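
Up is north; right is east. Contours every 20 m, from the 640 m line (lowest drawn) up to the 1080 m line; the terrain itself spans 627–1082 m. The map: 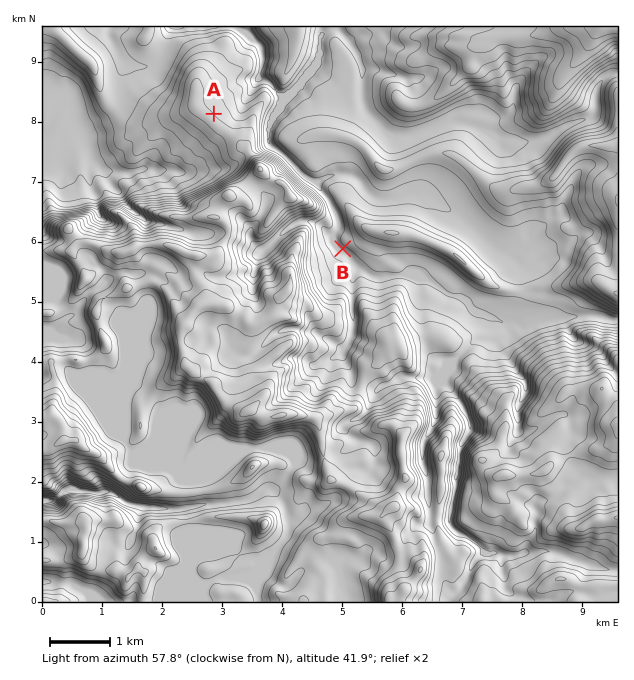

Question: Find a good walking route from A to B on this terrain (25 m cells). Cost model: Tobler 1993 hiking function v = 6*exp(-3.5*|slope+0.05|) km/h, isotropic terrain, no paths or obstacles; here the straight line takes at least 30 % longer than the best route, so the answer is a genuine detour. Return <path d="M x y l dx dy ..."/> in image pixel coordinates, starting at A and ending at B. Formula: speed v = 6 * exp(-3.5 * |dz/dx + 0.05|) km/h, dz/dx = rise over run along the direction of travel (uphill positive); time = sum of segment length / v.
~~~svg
<path d="M214 114l1 1 36 18 2 2 3 6 0 3 3 6 1 1 18 9 26 26 9 4 10 11 12 24 0 6 2 3 0 4 4 9 2 2"/>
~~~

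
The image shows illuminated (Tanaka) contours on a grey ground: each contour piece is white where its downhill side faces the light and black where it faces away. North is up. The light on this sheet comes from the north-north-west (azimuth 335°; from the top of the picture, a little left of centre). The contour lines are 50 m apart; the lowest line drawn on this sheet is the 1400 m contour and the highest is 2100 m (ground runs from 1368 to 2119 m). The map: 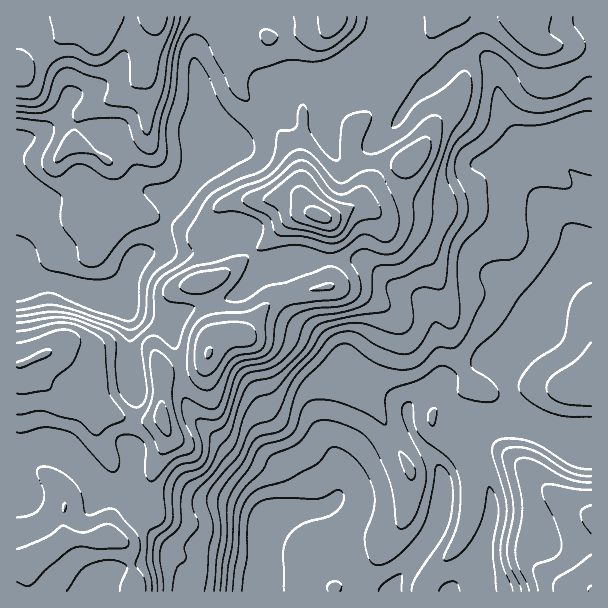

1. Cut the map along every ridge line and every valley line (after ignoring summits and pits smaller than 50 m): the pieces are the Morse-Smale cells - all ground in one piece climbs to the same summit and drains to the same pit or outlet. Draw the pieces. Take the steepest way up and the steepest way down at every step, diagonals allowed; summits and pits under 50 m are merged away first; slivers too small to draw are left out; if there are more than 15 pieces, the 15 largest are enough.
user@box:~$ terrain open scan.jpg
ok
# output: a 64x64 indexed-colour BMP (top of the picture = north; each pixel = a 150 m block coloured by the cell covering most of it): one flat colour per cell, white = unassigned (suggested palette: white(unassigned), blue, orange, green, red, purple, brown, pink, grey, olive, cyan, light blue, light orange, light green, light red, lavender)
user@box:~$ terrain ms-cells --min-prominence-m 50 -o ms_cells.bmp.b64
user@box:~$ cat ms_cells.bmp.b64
<image width="64" height="64" href="data:image/bmp;base64,Qk12CAAAAAAAAHYAAAAoAAAAQAAAAEAAAAABAAQAAAAAAAAIAAATCwAAEwsAABAAAAAAAAAA////ALR3HwAOf/8ALKAsACgn1gC9Z5QAS1aMAMJ34wB/f38AIr28AM++FwDox64AeLv/AIrfmACWmP8A1bDFAERERERERERERERERERBEREREczMzMzBERZmZmZmZmZmREREREREREREREREREERERERHMzMzMwRFmZmZmZmZmZEREREREREREREREREQRERERERzMzMzMERFmZmZmZmZkRERERERERERERERERBERERERERzMzMzBEWZmZmZmZmREREREREREREFERBEREREREREREczMzMERFmZmZmZmZERERERERERBERERERERERERERERHMzMzBEWZmZmZmZkRERERERERBEREREREREREREREREczMzMwRZmZmZmZmRERERERERBERERERERERERERERERHMzMzBEWZmZmZmZERERERERBERERERERGxEREREREREczMzMERZmZmZmZkREREREREERERERERu7MzMzMRERERHMzMzBFmZmZmZmREREREREQREREbu7u7szMzMzEREREczMzMEWZmZmZmZERERERKqru7u7u7u7uzMzMzMRERERzMzMwRZmZmZmZkRERERKqqu7u7u7u7u7MzMzMxERERHMzMwRZmZmZmZmRERERKqqq7u7u7u7u7MzMzMzEREREczMzBFmZmZmZmZERERKqqqru7u7u7u7MzMzMzMREREczMzMEWZmZmZmZkRESqqqqqu7u7u7uzMzMzMzMRERERzMzMEWZmZmZmZmqqqqqqqqq7u7u7uzMzMzMzMxERERzMzMERZmZmZmZmaqqqqqqqqru7u7uzMzMzMzMzEREREczMEREWZmZmZmZqqqqqqqqqu7u7uzMzMzMzMzMREREREcERERFmbd3d3dqqqqqqqqq7u7uzMzMzMzMzMxERERERERERERHd3d3d2qqqqqqqqru7uzMzMzMzMzMzEREREREREREREd3d3d3aqqqqqqqqu7u7MzMzMzMzMzMREREZkRERERER3d3d3dqqqqqqqqq7u7szMzMzMzMzMzEREZmZkRERERHd3d3d2qqqqqqqqru7szMzMzMzMzMzMRGZmZmZEREREd3d3d3aqqqqqqqqu7ADMzMzMzMzMzMzOZmZmZkRERER3d3d3d+qqqqqqqq7sAAAMzMzMzMzMzOZmZmZmREREREd3d3d3/+qqqqqqrsAAAAzMzMzMzMzOZmZmZmZERERERHd3d3f////////AAAAAAMzMzMzMzOZmZmZmZkRERERER3d3d////////8AAAAAAzMzMzMzOZmZmZmZmRERERERHd3d3////////wAAAAADMzMzMzmZmZmZmZmZERERERER3d3f////////AAAAAAMzMzMzmZmZmZmZmZERERERERHd3d////////AAAAAAAzMzMzOZmZmZmZmZkREREREREd3d3/////8AAAAAAAAAMzMzOZmZmZmZmZkRERERERERHd3f////AAAAAAAAAAAAMzM5mZmZmZmZEREREREREREd3d//VVVVVVAAAAAAAAAAMzmZmZmZmRERERERERERERHd31VVVVVVVQAAAAAAAAAAOZmZmZmREREREREREREREd3VVVVVVVVVAAAAAAAAAAAAOZmZmRERERERERERERERHdVVVVVVVVVQAAAAAAABERERERERERERERERERERERER1VVVVVVVVVVVVVEQAAEREREREREREREREREREREREREVVVVVVVVVVVVVURERERERERERERERERERERERERERERVVVVVVVVVVVVVVERERERERERERERERERERERERERERFVVVVVVVVVVVVVUREREREREREREREREREREREREREREVVVVVVVVVVVUlVVERERERERERERERERERERERERERERIiJVVVVVVVUiJVVVUREREREREREREREREREREREREREiIiIiIiIlUiIlVVVVVVVVERERERERERERERERERERESIiIiIiIiIiIiJVVVVVVVURERERERERERERERERERERIiIiIiIiIiIiIiVVVVVVVREREREREREREREREREREREiIiIiIiIiIiIiIiVVVVVRERERERERERERERERERERESIiIiIogiIiIiIiIlVVVVERERERERERERERERERERERIiIiKIiIIiIiIiIiJVVVERERERERERERERERERd3EREiIiIoiIiIIiIiIiIlVVURERERERERERERERERd3dxESIiIiiIiIgiIiIiIiJVURERERERERERERERERd3d3d3IiIiKIiIiCIiIiIiIiURERERERERERERERERF3d3d3ciIiIoiIiIIiIiIiIiIBERERERERERERERERF3d3d3dyIiKIiIiIgiIiIiIiIAAREREREREREREREREXd3d3d3IiiIiIiIiCIiIiIiIAAAERERERERERERERERd3d3d3ciiIiIiIiIIiIiIiIgAAARERERERERFxERERd3d3d3dyiIiIiIiIgiIiIiIgAO7u7u7hERERF3cRERF3d3d3d3iIiIiIiIiCIiIiIiAO7u7u7u7u7u53d3EREXd3d3d3eIiIiIiIiIgiIiIiIO7u7u7u7u7u53d3d3F3d3d3d3d4iIiIiIiIiCIiIiIg7u7u7u7u7u7nd3d3d3d3d3d3d3iIiIiIiIiIIiIiIiDu7u7u7u7u7ud3d3d3d3d3d3d3eIiIiIiIiIgiIiIgAAAO7u7u7u7u53d3d3d3d3d3d3d4iIiIiIiIiCIiIiAAAO7u7u7u7u7nd3d3d3d3d3d3d3"/>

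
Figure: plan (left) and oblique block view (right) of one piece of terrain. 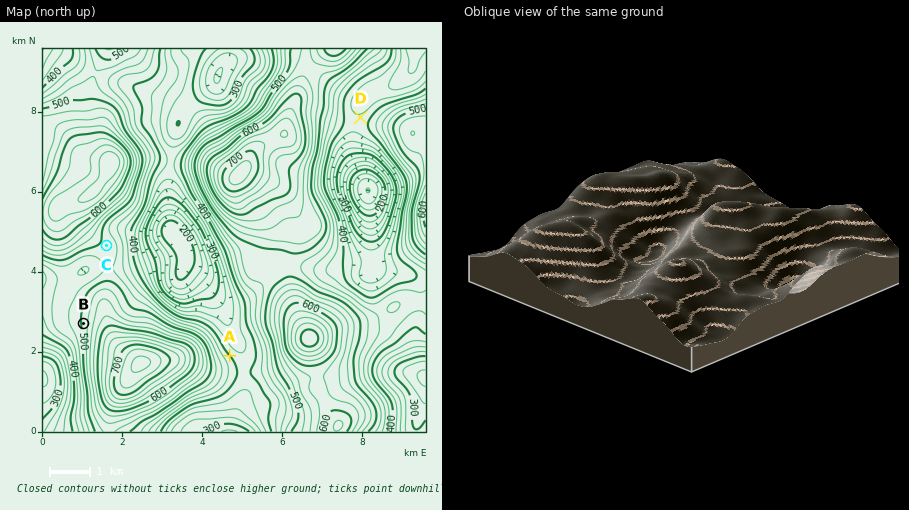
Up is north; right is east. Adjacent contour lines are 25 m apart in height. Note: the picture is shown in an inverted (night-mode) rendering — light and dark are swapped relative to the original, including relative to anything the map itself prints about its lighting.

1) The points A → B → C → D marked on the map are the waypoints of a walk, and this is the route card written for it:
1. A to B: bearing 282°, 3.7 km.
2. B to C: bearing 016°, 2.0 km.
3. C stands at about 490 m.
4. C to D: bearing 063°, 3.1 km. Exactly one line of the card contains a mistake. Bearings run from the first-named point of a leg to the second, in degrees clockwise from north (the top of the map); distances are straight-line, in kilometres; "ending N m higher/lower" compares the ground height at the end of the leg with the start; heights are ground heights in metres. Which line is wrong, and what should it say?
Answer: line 4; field distance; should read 7.1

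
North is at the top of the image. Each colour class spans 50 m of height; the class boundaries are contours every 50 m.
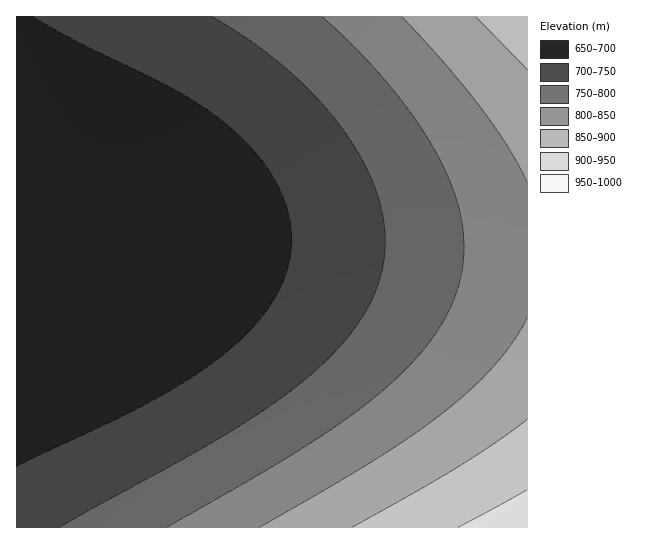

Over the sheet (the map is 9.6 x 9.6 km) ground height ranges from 650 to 980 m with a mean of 750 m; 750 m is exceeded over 41.7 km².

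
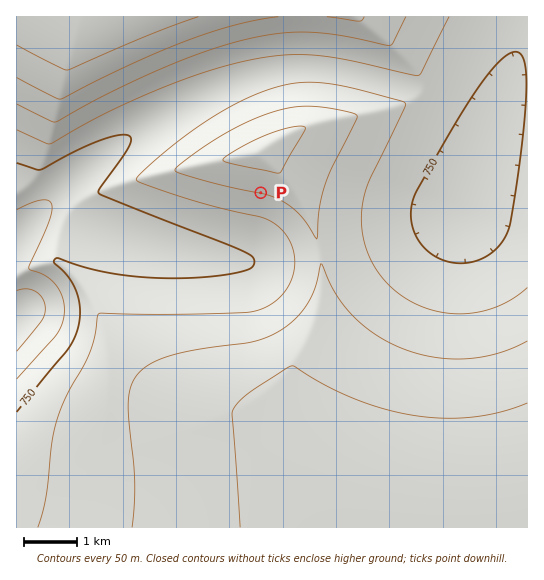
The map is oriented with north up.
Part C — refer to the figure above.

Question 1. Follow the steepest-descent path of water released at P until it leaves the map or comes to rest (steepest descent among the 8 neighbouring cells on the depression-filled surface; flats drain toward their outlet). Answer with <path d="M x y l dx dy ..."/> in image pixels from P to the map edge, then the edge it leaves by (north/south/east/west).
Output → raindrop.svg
<path d="M261 193l0 40-4 6 0 3-3 5-12 12-31 0-1-1-7 0-1-1-7 0-1-2-7 0-1-1-5 0-2-1-5 0-7-3-5 0-7-3-14-2-6-3-4 0-9-4-4 0-5-3-11-2-4-3-12 0-1-1-3 0-5-3-15-15-19 0-26 27"/>
exit: west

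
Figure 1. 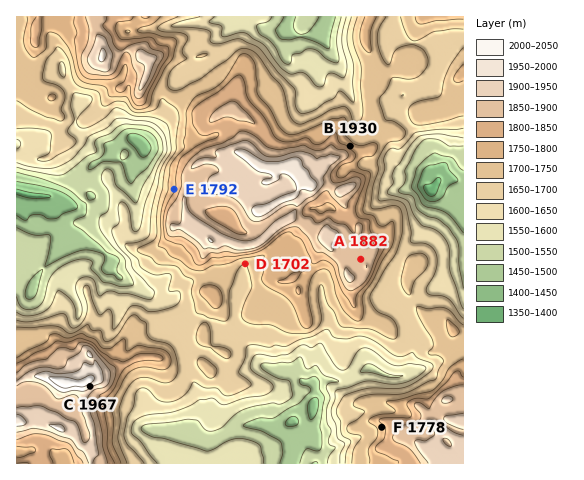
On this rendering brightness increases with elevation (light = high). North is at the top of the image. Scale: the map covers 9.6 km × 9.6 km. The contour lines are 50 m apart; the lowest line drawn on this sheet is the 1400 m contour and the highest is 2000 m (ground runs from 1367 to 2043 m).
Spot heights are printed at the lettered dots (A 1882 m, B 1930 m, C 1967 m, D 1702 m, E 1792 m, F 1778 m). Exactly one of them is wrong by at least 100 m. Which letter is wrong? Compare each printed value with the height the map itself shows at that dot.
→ B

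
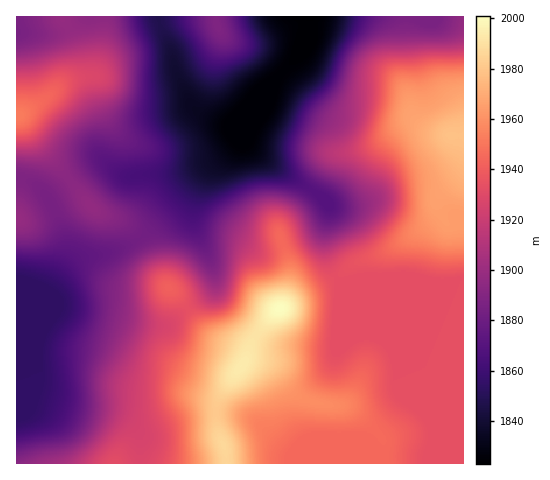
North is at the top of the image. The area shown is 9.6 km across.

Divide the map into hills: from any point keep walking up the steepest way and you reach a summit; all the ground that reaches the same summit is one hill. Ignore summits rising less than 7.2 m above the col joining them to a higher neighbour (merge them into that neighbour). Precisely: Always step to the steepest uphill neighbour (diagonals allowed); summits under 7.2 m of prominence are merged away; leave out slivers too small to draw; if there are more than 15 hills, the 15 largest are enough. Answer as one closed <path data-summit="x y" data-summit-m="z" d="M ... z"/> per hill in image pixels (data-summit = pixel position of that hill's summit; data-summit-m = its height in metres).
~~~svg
<path data-summit="280 308" data-summit-m="2001" d="M269 86l-14 15-18 44-31 29-11 28 0 23 19 47-1 15-10 11-37 27-18 0-31-8-56-9-45-18 1 174 447-1 0-182-32 1-12-4-66 0-14 3-10-15-5-16 0-22 4-13-1-12-17-14-45-28-19-17z"/><path data-summit="451 136" data-summit-m="1978" d="M463 16l-152 0-1 11-13 29-25 27-6 11-19 50 19 17 45 28 17 14 1 12-4 13 0 22 5 16 10 15 14-3 66 0 12 4 32-2z"/><path data-summit="19 116" data-summit-m="1952" d="M158 16l-142 1 0 162 17 4 12 11 11 19 9 29-2 17-17 31 3 1 3 0 10-13 19-18 38-11 24-13 61-67 19-12 14-13 17-41-1-2-25 23-32-14-4-4-14-29-4-21-12-25z"/><path data-summit="169 288" data-summit-m="1942" d="M223 157l-19 12-43 49-25 23-17 8-38 11-19 18-10 13-31-11-5 0 0 8 45 20 56 9 31 8 18 0 5-2 17-15 15-10 9-8 2-6-1-17-17-38-3-20 6-21 7-14z"/><path data-summit="217 25" data-summit-m="1888" d="M309 16l-150 0-1 3 12 27 8 31 14 29 8 7 28 11 6-3 63-65 13-29z"/><path data-summit="19 218" data-summit-m="1898" d="M24 179l-8 1 0 99 31 10 17-33 0-20-8-23-11-19-9-9z"/>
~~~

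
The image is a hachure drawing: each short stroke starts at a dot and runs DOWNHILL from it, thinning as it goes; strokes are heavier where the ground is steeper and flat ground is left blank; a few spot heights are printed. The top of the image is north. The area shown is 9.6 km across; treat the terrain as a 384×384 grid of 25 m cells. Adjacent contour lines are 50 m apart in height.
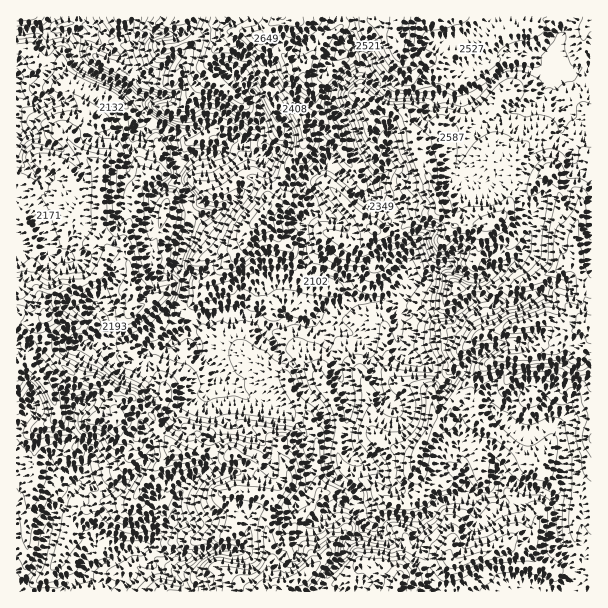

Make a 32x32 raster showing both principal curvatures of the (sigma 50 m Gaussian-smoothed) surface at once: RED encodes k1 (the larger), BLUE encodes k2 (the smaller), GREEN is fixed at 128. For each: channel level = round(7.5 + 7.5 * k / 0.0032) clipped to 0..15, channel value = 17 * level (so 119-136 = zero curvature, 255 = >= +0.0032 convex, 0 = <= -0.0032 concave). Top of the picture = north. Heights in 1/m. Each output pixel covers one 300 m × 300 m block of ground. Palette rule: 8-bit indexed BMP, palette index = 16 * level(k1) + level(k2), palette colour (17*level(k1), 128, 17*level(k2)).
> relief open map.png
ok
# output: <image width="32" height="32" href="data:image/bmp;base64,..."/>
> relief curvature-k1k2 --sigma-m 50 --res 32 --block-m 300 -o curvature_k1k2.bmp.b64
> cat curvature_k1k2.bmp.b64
<image width="32" height="32" href="data:image/bmp;base64,Qk02CAAAAAAAADYEAAAoAAAAIAAAACAAAAABAAgAAAAAAAAEAAATCwAAEwsAAAABAAAAAAAAAIAAABGAAAAigAAAM4AAAESAAABVgAAAZoAAAHeAAACIgAAAmYAAAKqAAAC7gAAAzIAAAN2AAADugAAA/4AAAACAEQARgBEAIoARADOAEQBEgBEAVYARAGaAEQB3gBEAiIARAJmAEQCqgBEAu4ARAMyAEQDdgBEA7oARAP+AEQAAgCIAEYAiACKAIgAzgCIARIAiAFWAIgBmgCIAd4AiAIiAIgCZgCIAqoAiALuAIgDMgCIA3YAiAO6AIgD/gCIAAIAzABGAMwAigDMAM4AzAESAMwBVgDMAZoAzAHeAMwCIgDMAmYAzAKqAMwC7gDMAzIAzAN2AMwDugDMA/4AzAACARAARgEQAIoBEADOARABEgEQAVYBEAGaARAB3gEQAiIBEAJmARACqgEQAu4BEAMyARADdgEQA7oBEAP+ARAAAgFUAEYBVACKAVQAzgFUARIBVAFWAVQBmgFUAd4BVAIiAVQCZgFUAqoBVALuAVQDMgFUA3YBVAO6AVQD/gFUAAIBmABGAZgAigGYAM4BmAESAZgBVgGYAZoBmAHeAZgCIgGYAmYBmAKqAZgC7gGYAzIBmAN2AZgDugGYA/4BmAACAdwARgHcAIoB3ADOAdwBEgHcAVYB3AGaAdwB3gHcAiIB3AJmAdwCqgHcAu4B3AMyAdwDdgHcA7oB3AP+AdwAAgIgAEYCIACKAiAAzgIgARICIAFWAiABmgIgAd4CIAIiAiACZgIgAqoCIALuAiADMgIgA3YCIAO6AiAD/gIgAAICZABGAmQAigJkAM4CZAESAmQBVgJkAZoCZAHeAmQCIgJkAmYCZAKqAmQC7gJkAzICZAN2AmQDugJkA/4CZAACAqgARgKoAIoCqADOAqgBEgKoAVYCqAGaAqgB3gKoAiICqAJmAqgCqgKoAu4CqAMyAqgDdgKoA7oCqAP+AqgAAgLsAEYC7ACKAuwAzgLsARIC7AFWAuwBmgLsAd4C7AIiAuwCZgLsAqoC7ALuAuwDMgLsA3YC7AO6AuwD/gLsAAIDMABGAzAAigMwAM4DMAESAzABVgMwAZoDMAHeAzACIgMwAmYDMAKqAzAC7gMwAzIDMAN2AzADugMwA/4DMAACA3QARgN0AIoDdADOA3QBEgN0AVYDdAGaA3QB3gN0AiIDdAJmA3QCqgN0Au4DdAMyA3QDdgN0A7oDdAP+A3QAAgO4AEYDuACKA7gAzgO4ARIDuAFWA7gBmgO4Ad4DuAIiA7gCZgO4AqoDuALuA7gDMgO4A3YDuAO6A7gD/gO4AAID/ABGA/wAigP8AM4D/AESA/wBVgP8AZoD/AHeA/wCIgP8AmYD/AKqA/wC7gP8AzID/AN2A/wDugP8A/4D/AJLUkrOllaTHw6KUl7fHx/WjoqeFpueVg5SFdnZ2hpWW1aHIlZSlt5Sls+jolZS2gviw1MfG2KK26MWEhpa3lZbIgceXloSCg6PUoLCAlbaRtfigt4LEg7e2tue3uHWEl7aDppZ1lqeFkZS0x7a1pbRypfWAseaSpsd0hri2lqOWtoWUuKW3yZWyppellZS1g7WAoaLS4aCwt5Snhae3pJenlaaFpJLnlqWSx+nYx+ajtffRtMajx7SRgqHFkaKEp6emhXSGt5DmhYNwkIKlhOjCgNS1g7e2h5XGk5SouIOnlZW1tnOVt5Hn58Tp17bEtsOxlIWWpud1hqeUp5eodKbFlYKyhMelkvaTtbWUkvm11LGUubeF94WGh5aXdpeEyJPV99L32ZT2gsaVlbW1g4LXsZO4h3Wlx5WnloWWdnWlo4LycIHF9rK0dHaGhXV1tpDlgseDdZXi1aeElamFlabB9ZDW+OW1gsiGh4aGh5ezxsaD1qTH58DDxXO1g4WVhOax98alc4WWlpaFh4eHtqHIlKa0x4VxkrHj9dWmlZWlg9WUc4SFloSDuJSIh6eCp4aFlnS2hJWm+MCQ0dbItranxpPUppOUlpeRxriolKOmhYaGh6eFldil6PX3w5Snp7b5tJODpummo6GSgoKjppWVlKeol4WDwJCmg6XG56WmlPfTpnSXx9X4oLiXlpeHh5aok4SEhpW2+ODSwpCQtaW2hKXF14PXhMOwtLaEhnaWlZNzppZ1dLLgwIC259SjpYWFhXSlpsaVtdHmx9iEhrWUl6elpmSD0qD3pZJ1dcimpoWXlqemppW2cKem2JXGtaS4tseltnD4oraGloSWt6WmdZiHtoO2lMiQlIa42KZitKOT2LO11tLnt9mmhZamxIaXl4bXg8eR+YC0kITH2MeQpveCtYWU+IWGhbaFhKXUppWHlteDxrLA4Pjno8W0gsL4kJKUt8a1dod3hraVtKWgtreT6JWj2NShloe3pcTWoJHUobKD55aGh4eXlOqUhcTWodWVx6Ok0dKQkKSSgPTHkcDGo6fHhoaHiIeFlYSXgLPJlnS1gdGAwMO0c6H30ML2kOiDtrenh4aXh4eXhofFt6eVqJTz0PjYdHTHwOP1wcBx58T3pbemt5aGh4d1l5OTo6a29pDAoNWk1/egs7P3gPn5oKCgcZKBt5iGhpeHlJXH1qCg9cP5o8e1gcWk58bkkMCSx6a2p7eRtpaGhoemtfeQ9/OCxrCk54OEtrO2tpT3gKj4tZeHh6eVloeHhteT08Cyo6Pk9cOV5qXplIOUtnC0t+hkdYaXl4aGhoaXsbDTk5THo8PTsqS0w7S2uLejsMimxpSnl5aHl6eWhZc="/>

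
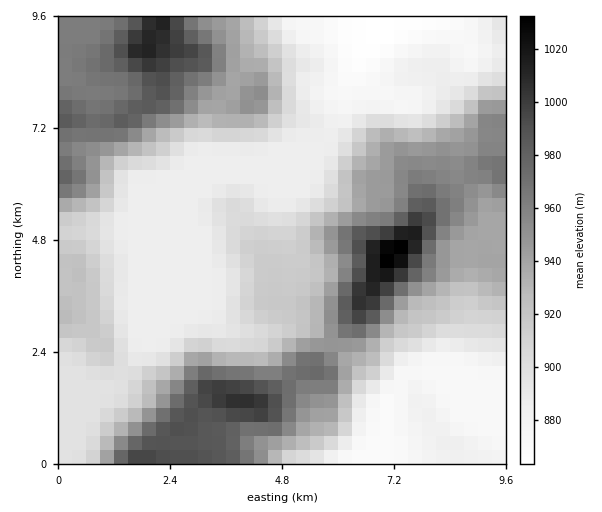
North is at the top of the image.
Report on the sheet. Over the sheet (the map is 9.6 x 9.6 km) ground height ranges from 865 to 1040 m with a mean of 925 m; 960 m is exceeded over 20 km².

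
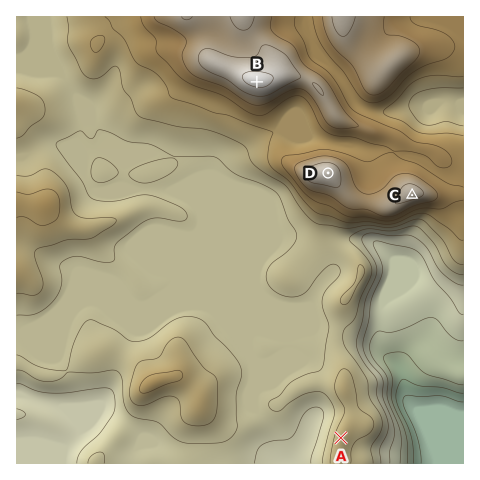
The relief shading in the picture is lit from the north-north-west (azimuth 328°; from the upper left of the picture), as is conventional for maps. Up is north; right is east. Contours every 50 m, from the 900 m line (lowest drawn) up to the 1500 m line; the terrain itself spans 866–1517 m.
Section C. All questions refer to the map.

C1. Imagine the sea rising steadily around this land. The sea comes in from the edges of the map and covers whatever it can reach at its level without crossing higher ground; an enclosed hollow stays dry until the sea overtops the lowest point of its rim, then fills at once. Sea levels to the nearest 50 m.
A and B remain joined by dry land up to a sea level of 1200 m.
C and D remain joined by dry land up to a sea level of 1400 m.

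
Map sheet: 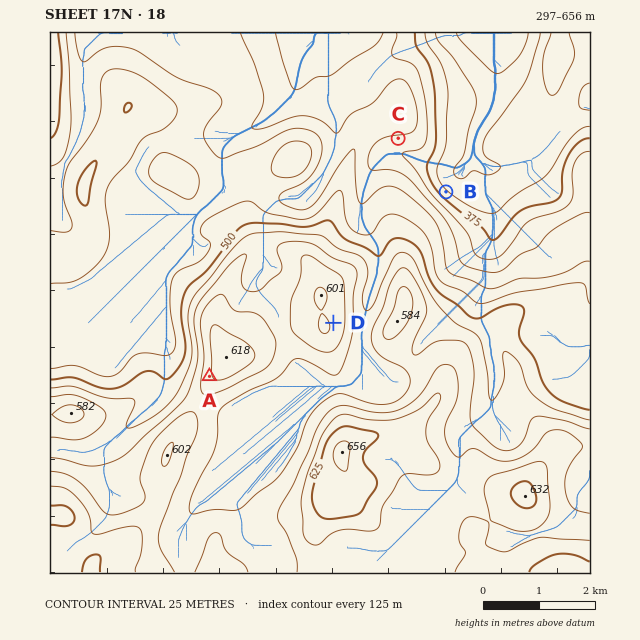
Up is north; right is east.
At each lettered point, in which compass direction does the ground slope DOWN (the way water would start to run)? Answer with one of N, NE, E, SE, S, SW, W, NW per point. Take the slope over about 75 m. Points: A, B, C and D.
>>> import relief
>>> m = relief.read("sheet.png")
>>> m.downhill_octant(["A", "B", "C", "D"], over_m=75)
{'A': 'W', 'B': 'NE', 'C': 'S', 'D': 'E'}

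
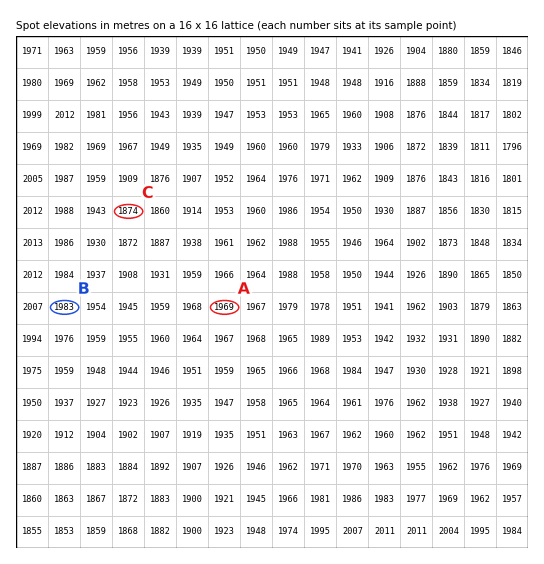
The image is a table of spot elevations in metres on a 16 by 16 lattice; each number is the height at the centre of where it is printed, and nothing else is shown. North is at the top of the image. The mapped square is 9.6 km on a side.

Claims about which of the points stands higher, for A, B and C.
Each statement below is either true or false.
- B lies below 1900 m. false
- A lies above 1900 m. true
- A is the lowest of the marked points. false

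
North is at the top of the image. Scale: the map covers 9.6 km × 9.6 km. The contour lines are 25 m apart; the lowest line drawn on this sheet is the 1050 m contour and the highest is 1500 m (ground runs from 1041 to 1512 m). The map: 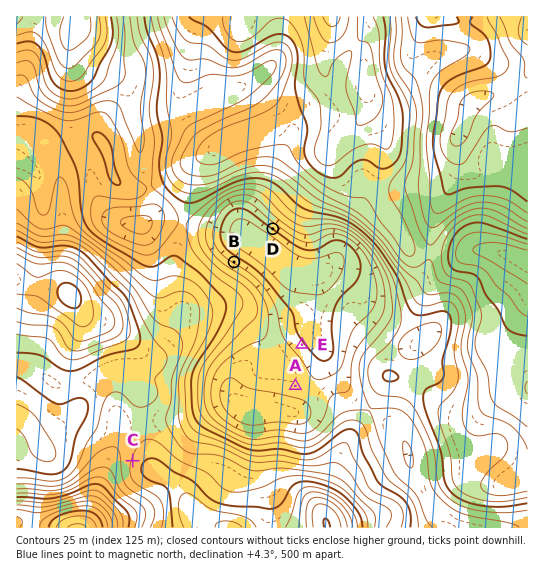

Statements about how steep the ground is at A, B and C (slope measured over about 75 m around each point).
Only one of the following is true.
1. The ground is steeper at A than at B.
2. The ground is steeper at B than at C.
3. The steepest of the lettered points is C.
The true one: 2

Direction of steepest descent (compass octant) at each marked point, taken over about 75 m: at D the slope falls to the SW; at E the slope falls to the NE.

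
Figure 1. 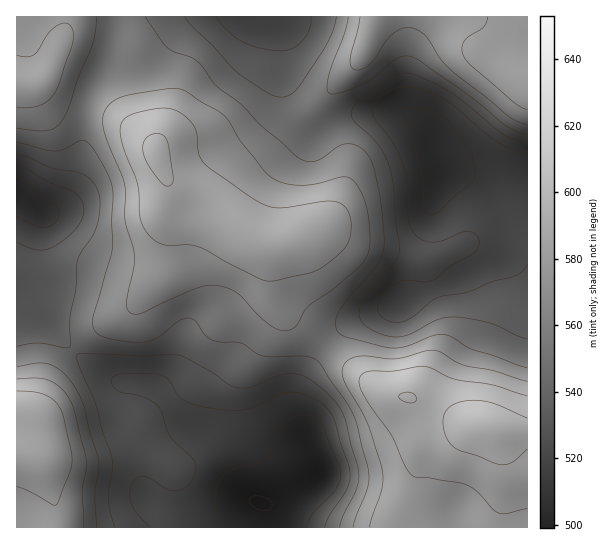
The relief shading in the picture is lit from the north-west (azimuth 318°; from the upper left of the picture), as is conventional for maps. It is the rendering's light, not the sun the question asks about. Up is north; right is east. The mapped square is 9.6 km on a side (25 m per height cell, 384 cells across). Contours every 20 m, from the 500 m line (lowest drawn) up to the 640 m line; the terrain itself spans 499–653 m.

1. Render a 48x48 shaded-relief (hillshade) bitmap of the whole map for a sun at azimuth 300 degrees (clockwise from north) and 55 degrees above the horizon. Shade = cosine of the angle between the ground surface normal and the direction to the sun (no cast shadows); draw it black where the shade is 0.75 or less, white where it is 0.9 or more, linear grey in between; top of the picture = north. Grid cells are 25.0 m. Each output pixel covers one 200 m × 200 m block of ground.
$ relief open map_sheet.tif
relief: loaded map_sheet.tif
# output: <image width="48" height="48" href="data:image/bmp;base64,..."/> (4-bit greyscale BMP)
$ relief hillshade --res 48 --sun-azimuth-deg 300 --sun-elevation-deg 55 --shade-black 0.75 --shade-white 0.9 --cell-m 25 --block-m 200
<image width="48" height="48" href="data:image/bmp;base64,Qk32BAAAAAAAAHYAAAAoAAAAMAAAADAAAAABAAQAAAAAAIAEAAATCwAAEwsAABAAAAAAAAAAAAAAABEREQAiIiIAMzMzAERERABVVVUAZmZmAHd3dwCIiIgAmZmZAKqqqgC7u7sAzMzMAN3d3QDu7u4A////AHd3ZDNFZnd2ZmZnd4iau7u6iHd2d4h3d3d3ZDNFZnd2ZlVmd4iau8y6mHdmZ4h3Znd2ZDM0Vnd2ZVVmd3iJrMzLmHdmZ3d3ZndmVDI0Vnd2VUVWZmd4m93LqYdmZnd2ZmZlQyI0Vnd2VURVZmZniszLqYd2Znd2ZmZlQzI0Vnd2ZVVVZmZmeby6mYd3dmd2ZndmVDM1Znd3ZmZmZmZmeau6mYd3d2d2Znd2UzNFZ3d3d2ZmZmZniauqmId3d3dmZnd2QzNWd3Znd3dmZlVnirupmId3d3dmZndmQyNWd2Zmd3dmZVVnirupiHd3iId2ZndmQzRWd3Zmd2ZmVVVWiaqph3d3iIh3d3d2QzRXd3d3dmZlVVVmeJqZh3d3iIiHd4h2VERnd3d3d2ZlRFVmeJqZiHd3iIiHeJmHVEVmd3d3d3dlVEVniZqZiId3eIiIiJmHZVVWZmZ3d3d2VUVniaqZmZh3eIiIiJmHZlVVVVVnd3d3ZVVWiZqZmaqHd4iHd5mHd2ZVVUVWd3d3dmVWeJmYmaqYd3h3d4iIiHdlVURWd3Znd2ZWZ3iIiaupd3d3d3d4iZh2ZVRWd3Znd3ZlVmd3iau6h3d3d3d4iZmHdlVVd3d3d3ZlVVVWeJqqmId3d3d3iZmYd2VVZ3d3d2ZlVEM0Z4mZmIiId3d3iZqZh2ZVVmd3d2ZlVDIjRniIiIiIh3d3iJmZmHZlVmZ3dmVVVDIiNWd3eIiIiHd4iJmZmIdmZmZ3dmVVVEMhJFZmZ3iIiHeIiJmZmYd2Znd3dmZVVUQyI1ZmZmd3iHeJmZmZmYd2Z3d3dmZmVVQyI1Z3ZmZ3d3eJqpmZmYdmZ3d3d3ZmZVVDM1Z4d2Znd3eJqqqqmYdmZ3d3d3d3ZlVDM0Z4iHd3d3eJqqu6qYdmd3d3d4iHdmVDM0V4mId3d3eImau7qYdmd3d3d4iIh2VDMzRomYd3d4d3iJq7updmZ3d3d4iZiHZEMzRomYiId4d3d4mrupd2Z3d3d4iJmHZUQzRXiIiId4d2ZniaqodmZ3d3d3eJmYdUQzRXiIiHd3dmZniaqYdmZnd2Znd4mYdlRERXeId3d2ZmVniamYdlZmd2Zmd4mZdlREVnd3d3ZlZlVXiamYdlVmZmZmZ3iZhlRFVnd3d3ZVVVVXiamYdlVWZmZnd3eIdlVVZnd3d3ZVVVRXmqmYh2ZmZmZ3d3d3dlVmZneIh3ZlVVRXmqmZh2ZmZmZ3iHZlVVVmZneIiHdmVURWiZmZmHd3dmZ3iIdUQ0RWZnd3eId2ZUNGiZmZmHd3dmd3iZhlMiNFZmd3d3d3dlM1eIiIiHdmZ3d3iZmGQhI1Zmd3d3d3d2Q0Z4h3iIdmZnd3iaqYZCI0Znd3d3d3iHUzVnd3d3dmZnd3iaq6hTI1Z4iHd3d3eHZDRnd2d3dmZ3d4iZq7p0NFeIiHd3d3eHdURXd2Z3dmZ3d4iJq8uGRWeIiId3d3d3dkRXd2ZnZmZ3d3iJq8uXVWd4iId3d3d3dlRWd2ZmZmZ3d3eImrunZWd3iIh3dw=="/>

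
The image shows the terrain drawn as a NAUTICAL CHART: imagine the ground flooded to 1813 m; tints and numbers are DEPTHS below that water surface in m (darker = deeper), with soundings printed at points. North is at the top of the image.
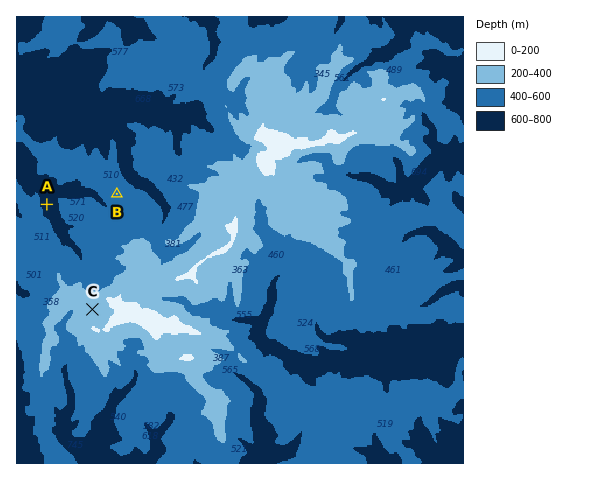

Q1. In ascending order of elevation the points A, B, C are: A B C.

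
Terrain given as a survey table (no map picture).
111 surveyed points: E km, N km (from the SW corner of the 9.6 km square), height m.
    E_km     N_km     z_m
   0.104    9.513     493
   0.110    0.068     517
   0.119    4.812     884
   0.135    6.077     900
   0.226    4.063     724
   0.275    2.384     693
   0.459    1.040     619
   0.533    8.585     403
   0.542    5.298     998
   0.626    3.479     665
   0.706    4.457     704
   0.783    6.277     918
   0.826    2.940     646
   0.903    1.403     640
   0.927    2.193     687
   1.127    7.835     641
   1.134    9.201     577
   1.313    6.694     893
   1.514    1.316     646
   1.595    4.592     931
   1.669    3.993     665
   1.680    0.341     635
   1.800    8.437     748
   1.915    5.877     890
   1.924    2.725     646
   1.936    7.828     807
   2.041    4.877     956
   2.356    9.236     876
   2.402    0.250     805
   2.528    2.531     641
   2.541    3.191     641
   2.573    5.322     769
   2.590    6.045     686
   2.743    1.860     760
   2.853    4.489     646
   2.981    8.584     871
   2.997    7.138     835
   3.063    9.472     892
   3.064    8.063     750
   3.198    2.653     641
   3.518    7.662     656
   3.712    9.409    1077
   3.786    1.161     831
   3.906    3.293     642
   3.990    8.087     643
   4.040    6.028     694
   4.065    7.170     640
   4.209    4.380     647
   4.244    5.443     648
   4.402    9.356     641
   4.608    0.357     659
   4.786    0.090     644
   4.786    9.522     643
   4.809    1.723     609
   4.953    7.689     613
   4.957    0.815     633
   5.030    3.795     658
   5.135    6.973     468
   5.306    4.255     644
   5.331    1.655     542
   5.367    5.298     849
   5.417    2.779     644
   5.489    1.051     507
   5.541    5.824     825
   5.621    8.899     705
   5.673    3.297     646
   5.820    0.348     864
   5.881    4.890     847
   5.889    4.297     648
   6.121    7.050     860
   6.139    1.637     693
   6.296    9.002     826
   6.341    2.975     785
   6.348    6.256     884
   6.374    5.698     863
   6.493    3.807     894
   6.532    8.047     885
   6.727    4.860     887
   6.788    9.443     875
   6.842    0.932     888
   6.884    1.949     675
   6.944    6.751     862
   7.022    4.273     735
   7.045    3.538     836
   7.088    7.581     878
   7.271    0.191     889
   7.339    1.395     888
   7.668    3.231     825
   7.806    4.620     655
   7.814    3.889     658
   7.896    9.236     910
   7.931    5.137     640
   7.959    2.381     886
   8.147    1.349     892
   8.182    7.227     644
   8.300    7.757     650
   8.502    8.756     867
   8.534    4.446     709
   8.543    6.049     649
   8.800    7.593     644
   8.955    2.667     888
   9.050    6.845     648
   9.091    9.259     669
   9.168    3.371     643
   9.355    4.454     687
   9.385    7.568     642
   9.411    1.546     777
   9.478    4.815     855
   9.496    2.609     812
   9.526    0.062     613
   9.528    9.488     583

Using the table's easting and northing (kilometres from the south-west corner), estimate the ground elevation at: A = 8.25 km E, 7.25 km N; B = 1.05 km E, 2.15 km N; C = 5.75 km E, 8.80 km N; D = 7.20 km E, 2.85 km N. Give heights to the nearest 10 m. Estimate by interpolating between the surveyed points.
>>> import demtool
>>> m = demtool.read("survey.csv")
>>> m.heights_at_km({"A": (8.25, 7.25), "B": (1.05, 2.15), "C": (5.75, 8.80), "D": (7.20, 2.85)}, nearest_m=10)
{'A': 640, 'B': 670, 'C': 770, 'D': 750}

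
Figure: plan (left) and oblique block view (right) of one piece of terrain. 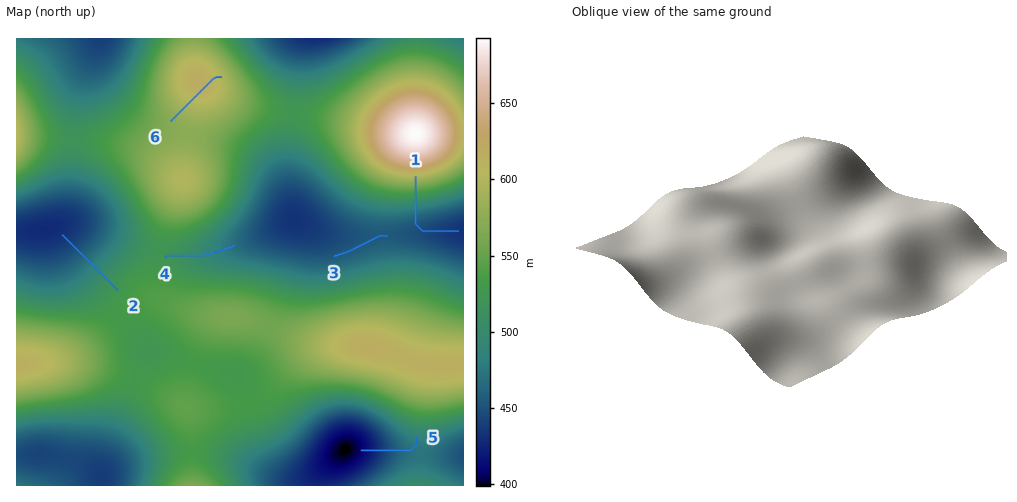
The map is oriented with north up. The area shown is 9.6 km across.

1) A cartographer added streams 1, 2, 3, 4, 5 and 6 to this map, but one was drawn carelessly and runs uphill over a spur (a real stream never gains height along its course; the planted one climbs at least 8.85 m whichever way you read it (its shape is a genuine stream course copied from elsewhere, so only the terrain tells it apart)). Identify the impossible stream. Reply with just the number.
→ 6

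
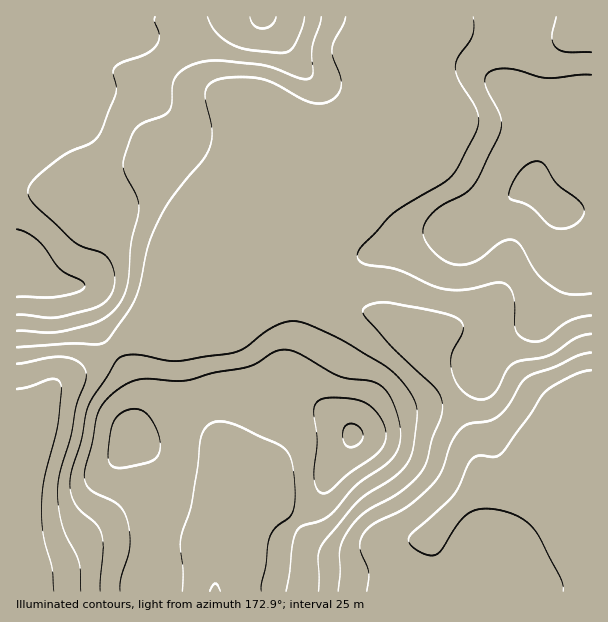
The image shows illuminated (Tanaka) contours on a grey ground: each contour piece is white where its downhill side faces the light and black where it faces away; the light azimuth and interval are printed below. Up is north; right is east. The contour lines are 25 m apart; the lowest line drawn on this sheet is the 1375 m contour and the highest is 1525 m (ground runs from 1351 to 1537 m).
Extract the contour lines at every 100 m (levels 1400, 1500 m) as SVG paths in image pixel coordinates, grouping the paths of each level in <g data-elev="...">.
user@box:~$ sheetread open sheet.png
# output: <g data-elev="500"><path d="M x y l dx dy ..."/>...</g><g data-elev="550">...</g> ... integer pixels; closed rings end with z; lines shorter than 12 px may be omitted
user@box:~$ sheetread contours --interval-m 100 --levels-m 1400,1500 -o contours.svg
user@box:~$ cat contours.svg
<g data-elev="1400"><path d="M367 591l2-19-9-26 3-12 11-10 34-18 24-21 9-13 10-28 8-14 9-6 20-3 10-5 11-11 12-22 7-7 27-9 23-11 13-3"/><path d="M17 389l12-2 24-8 6 2 2 5-3 39-13 52-3 24 1 30 9 36 2 24"/></g><g data-elev="1500"><path d="M320 492l4 1 6-2 18-17 27-19 8-9 3-11-3-12-8-12-10-8-14-4-21-1-10 2-5 5-1 9 3 27-3 36 2 9z"/><path d="M113 467l10 1 23-5 7-3 5-5 2-11-2-12-8-14-7-7-8-2-7 1-8 4-6 6-4 12-2 23 1 7z"/><path d="M17 315l31 3 15-2 35-9 9-7 5-7 3-9 0-9-3-9-4-8-7-6-18-5-11-7-38-36-5-7-1-6 2-6 5-6 19-17 15-10 21-9 8-6 4-8 14-36 0-6-3-13 1-5 6-6 24-8 11-8 4-11-5-15 1-4"/><path d="M556 228l10 0 10-4 8-9 0-8-6-7-21-16-14-21-6-2-6 1-7 5-7 9-7 12-1 9 3 3 18 6 18 18z"/><path d="M207 17l4 9 6 7 16 12 15 5 33 3 7-1 6-6 8-17 3-12"/></g>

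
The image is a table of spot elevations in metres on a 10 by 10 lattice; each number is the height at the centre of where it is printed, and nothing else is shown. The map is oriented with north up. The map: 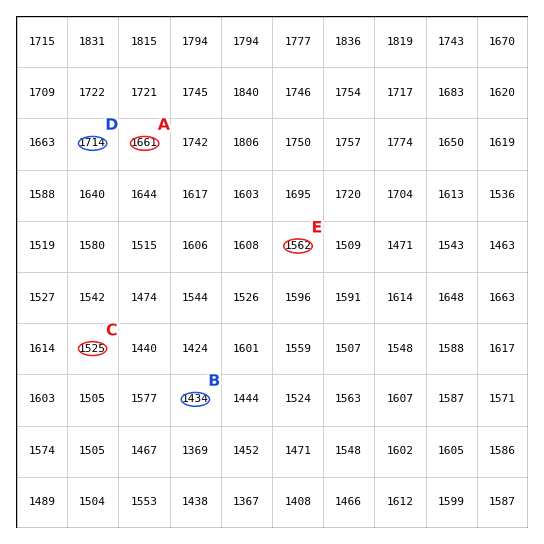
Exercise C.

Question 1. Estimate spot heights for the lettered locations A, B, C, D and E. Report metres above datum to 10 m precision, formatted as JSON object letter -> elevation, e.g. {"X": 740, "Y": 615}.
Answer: {"A": 1660, "B": 1430, "C": 1520, "D": 1710, "E": 1560}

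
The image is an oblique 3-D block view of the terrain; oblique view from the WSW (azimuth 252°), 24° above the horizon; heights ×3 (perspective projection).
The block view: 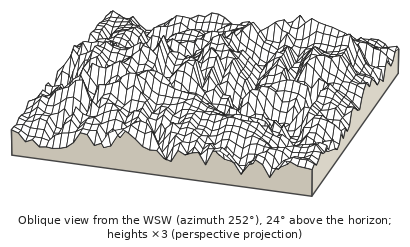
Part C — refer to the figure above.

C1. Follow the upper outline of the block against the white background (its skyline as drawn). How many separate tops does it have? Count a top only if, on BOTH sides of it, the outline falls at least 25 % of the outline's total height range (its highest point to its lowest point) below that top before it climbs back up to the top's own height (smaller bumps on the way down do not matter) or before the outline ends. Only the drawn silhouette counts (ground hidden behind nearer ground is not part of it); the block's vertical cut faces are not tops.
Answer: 1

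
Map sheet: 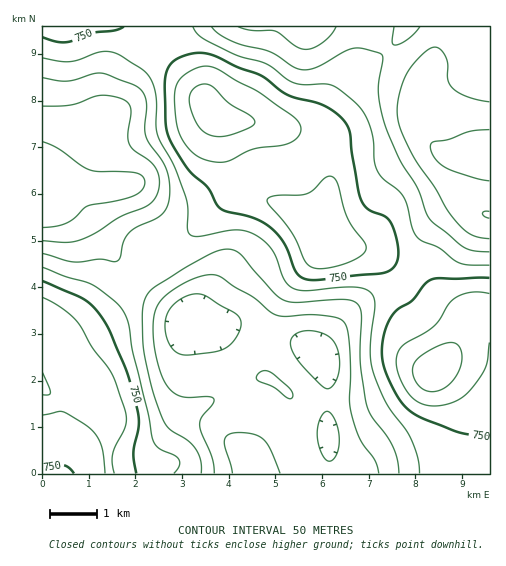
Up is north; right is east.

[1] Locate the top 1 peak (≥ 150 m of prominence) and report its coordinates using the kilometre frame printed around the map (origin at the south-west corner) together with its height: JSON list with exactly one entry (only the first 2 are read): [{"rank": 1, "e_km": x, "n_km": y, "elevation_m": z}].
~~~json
[{"rank": 1, "e_km": 8.46, "n_km": 2.24, "elevation_m": 878}]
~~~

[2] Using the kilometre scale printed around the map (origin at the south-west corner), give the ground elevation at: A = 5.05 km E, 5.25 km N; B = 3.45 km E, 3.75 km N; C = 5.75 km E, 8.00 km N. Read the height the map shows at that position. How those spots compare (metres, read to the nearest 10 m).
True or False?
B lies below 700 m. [True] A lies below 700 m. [False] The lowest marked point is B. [True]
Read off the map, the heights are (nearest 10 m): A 770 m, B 540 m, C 750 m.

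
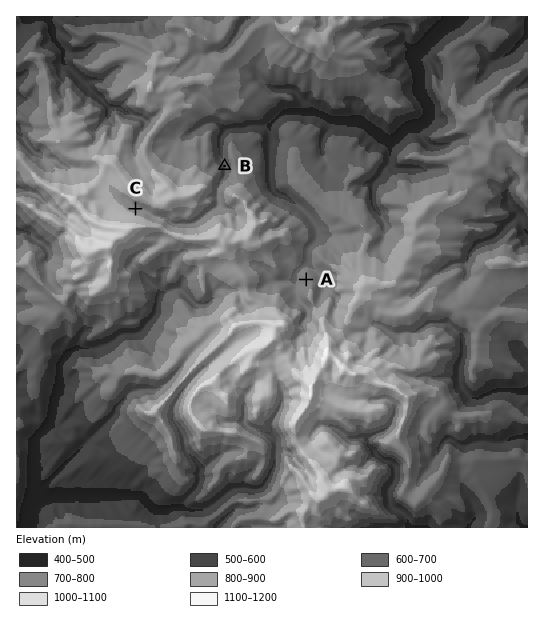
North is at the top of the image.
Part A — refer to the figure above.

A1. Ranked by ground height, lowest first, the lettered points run B A C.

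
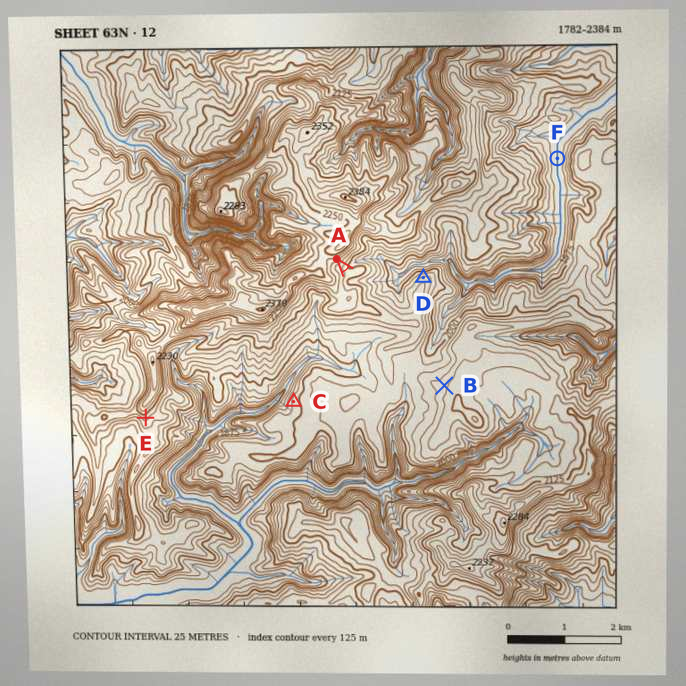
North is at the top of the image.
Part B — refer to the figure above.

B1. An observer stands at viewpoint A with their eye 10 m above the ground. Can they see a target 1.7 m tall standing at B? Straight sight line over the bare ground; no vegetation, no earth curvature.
yes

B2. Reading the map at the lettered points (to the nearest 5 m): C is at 1980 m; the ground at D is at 2055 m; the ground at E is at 2110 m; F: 1785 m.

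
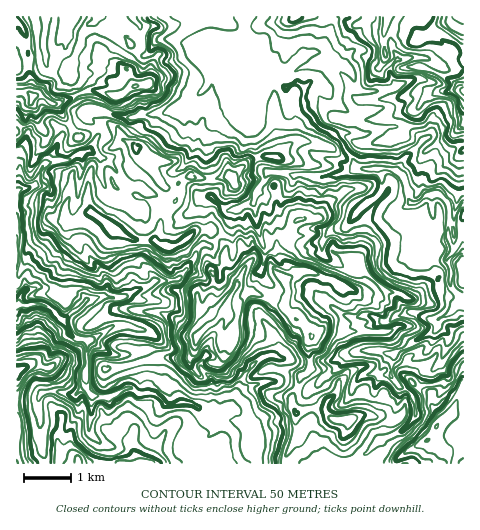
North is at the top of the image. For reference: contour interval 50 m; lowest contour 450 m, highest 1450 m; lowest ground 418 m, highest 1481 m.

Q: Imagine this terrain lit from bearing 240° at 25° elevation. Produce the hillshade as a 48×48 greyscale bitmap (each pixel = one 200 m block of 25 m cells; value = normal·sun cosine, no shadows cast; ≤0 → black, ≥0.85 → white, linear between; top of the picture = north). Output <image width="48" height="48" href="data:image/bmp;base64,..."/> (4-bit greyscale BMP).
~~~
<image width="48" height="48" href="data:image/bmp;base64,Qk32BAAAAAAAAHYAAAAoAAAAMAAAADAAAAABAAQAAAAAAIAEAAATCwAAEwsAABAAAAAAAAAAAAAAABEREQAiIiIAMzMzAERERABVVVUAZmZmAHd3dwCIiIgAmZmZAKqqqgC7u7sAzMzMAN3d3QDu7u4A////AAA6uUACRWMQJXd3Z4rNuHeJmYh6mby5ZQBbpxAVeHMzRnd3Z5m8uneKuGZ5qrqnZgBrlABaqWRVVnd3aJmsy4ecyFVol4l2ZgBqhBKaiGRWZnZmeZms3ZisyEV4eImXZwBrhAOIeFNGZlRoiJm97pnMlkV3ZXq4ZwB7cQNmZ0NFZUaIiJvO/XioQzNEU1zIhgCIIAJGdkNFd4qpmb3u6VeUIkM0Qn64iQFmMyOql1eKmsupms3Kl1Z2MlVUE813jAKJhAj7d6qqnOyamaupqoZ4QlQxPcU1jAWZUQr7eJmqv/ybhZuZu5ZGUiRDrDFGrDZ1IAjoVnia7+rbU1iXeKgiNEMjdlVXuzMQAAWUaIiJ3+itgiV4nOpCNEM0mFZXmkMQAAR6uFQ23/mckwSJv/xBNnial2VGeVQgAFvLhDNc/+iKkwNo3+oxR4qpVGZlimYgBuuIh4nP/bmIggFr/8cwJnZmVDEml3UALbmZm8zeysyIcQKe/GIQJWVVQwJYdnY32oiJq6mYnPyIcgXfxiETeYiFNYhkRrq+x1eqmHeKzvt4dTjLdCNZuYdUWWIjRKzbqIu7uZu7vMhXh1ZYlTabp0IyIQATSZrMurzLuJmLu5eImEJrlFioMBMAACNDbYvNzN2ql5m+uau3mFKLVVQQAmIAE1Vyfb3czdureJruuLyGiHNVMgABeWAARndjnN3d3snLiJz+p3iJh3ElQRE5hkABV3dzaO7d7ZrcqZvKdkWad1BHVERmMzEBR3dyNf/u65vKh1Z1VmV2RTN3d2QzI0ICV3djRf/uypqoYzZ3RVZSJEV3iHVTJVQ0Z3dkNf7smIl0M2eXVVVBJVZ4mXZBA2ZWd2ZlNe3KmHgyRniYdUVDZ2eIhkMhE3dmZXZUe9upqXc0eIiJlSR6uEWZZEI0RWd3VGd53cys2YZHl3iqdUec2AOYI0I0VlNFRamc29y+yHZXeJq3Vnd6owFFJFVmUyI1OMurzOurhVVmiquEVkJJggBYmYh2Q0Z4jMqrzOt3iYZou7l1IBNYUhOahlVWZpqqq7mszNyoqnmsu6YQATRnIRV3VFaHSMu6mKmbzKvHjKaKuUAAE0VlMjZ3ZlVCW7mph2e9ylvFe3RqkwEjNFZlRFeHZUImu5mZh2i+7quGqDWIQSMzNWdlVniYZUScuZmYmqid79tpozd4h2ZlVndmZniYZli6d4mZvKeM7+uJMEjOyHh2Znd2ZoiHZmmXipmZq7iL/7cgA2rdp3mDFGd2Z4iHZnl4qomZmZq8/0IAA3qoiZcwA1Z3Z3eGZ4iKqJupi7qt7GMBVomZiFMgAUVmZ3d3iImqmL3Im83bhpQmd5qZlgEQATVnd3iImYmYed25vLl4maU4h4mYURQxAEZ3d4iKl4mIm8vKWamqqoM4l3mVNWQhA2d3eIeamImaur3qnLmpmnNJpmhkZ3MSRneIiHiqqYmqu83ZrKiJzUFJp1Znd4UzRneIh4qruZmazLu6mYec3BFZqFRYiHISV3iJhom824iZu6m6iHe9pQ=="/>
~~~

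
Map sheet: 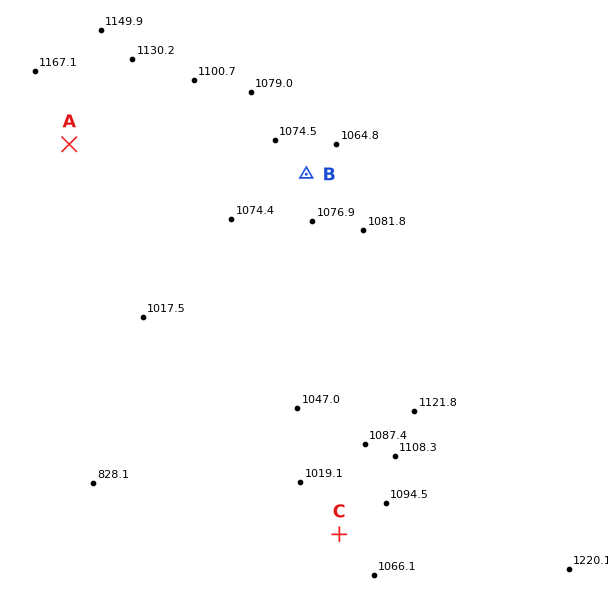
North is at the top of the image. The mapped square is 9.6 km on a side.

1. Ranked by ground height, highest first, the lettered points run A B C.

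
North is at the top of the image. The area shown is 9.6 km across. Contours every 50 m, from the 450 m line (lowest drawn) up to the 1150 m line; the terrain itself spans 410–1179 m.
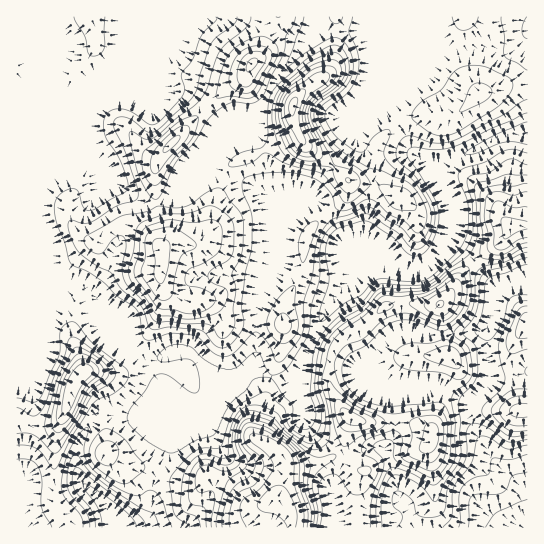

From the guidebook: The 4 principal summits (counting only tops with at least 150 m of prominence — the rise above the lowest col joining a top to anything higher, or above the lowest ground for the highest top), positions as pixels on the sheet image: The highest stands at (277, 498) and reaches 1179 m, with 769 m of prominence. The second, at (293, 105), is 1167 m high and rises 447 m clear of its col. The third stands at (161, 250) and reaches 1068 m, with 226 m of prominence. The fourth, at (253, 63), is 1062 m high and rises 215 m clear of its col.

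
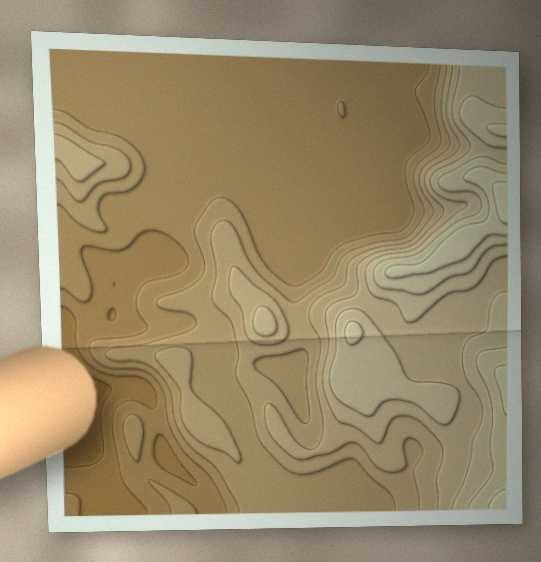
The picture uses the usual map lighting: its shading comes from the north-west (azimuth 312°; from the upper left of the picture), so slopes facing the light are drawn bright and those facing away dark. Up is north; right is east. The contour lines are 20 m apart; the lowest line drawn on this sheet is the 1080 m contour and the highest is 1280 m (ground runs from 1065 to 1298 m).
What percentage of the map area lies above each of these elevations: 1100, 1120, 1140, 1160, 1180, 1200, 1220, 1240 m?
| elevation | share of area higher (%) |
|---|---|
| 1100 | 95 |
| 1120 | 88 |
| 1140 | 55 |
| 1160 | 41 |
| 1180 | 32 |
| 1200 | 25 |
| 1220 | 16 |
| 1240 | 7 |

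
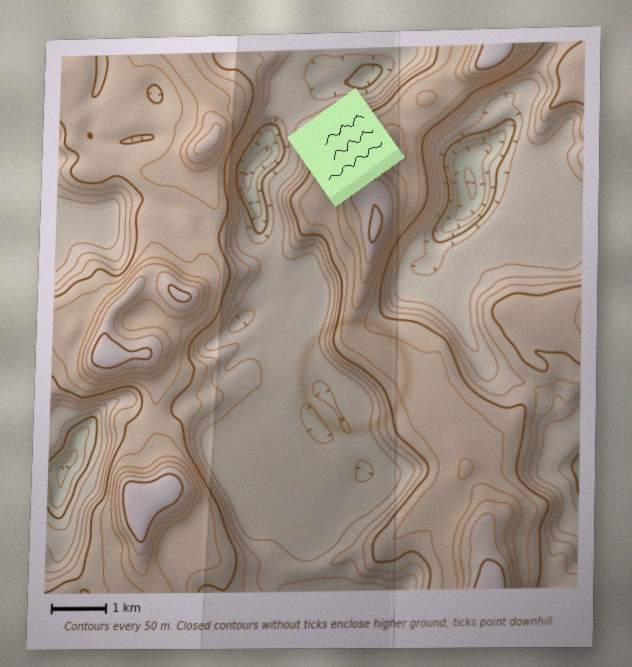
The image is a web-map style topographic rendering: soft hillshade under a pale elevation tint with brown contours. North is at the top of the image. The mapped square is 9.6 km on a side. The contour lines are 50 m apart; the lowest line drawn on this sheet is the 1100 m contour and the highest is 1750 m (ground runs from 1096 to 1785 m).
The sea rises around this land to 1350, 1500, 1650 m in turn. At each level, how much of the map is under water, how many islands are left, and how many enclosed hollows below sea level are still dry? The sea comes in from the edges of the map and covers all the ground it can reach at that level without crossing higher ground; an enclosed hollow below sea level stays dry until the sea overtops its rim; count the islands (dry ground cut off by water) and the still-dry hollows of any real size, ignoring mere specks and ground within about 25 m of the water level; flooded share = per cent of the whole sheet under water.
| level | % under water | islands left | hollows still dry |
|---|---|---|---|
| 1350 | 32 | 0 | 0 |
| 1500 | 54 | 0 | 0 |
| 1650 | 92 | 4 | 0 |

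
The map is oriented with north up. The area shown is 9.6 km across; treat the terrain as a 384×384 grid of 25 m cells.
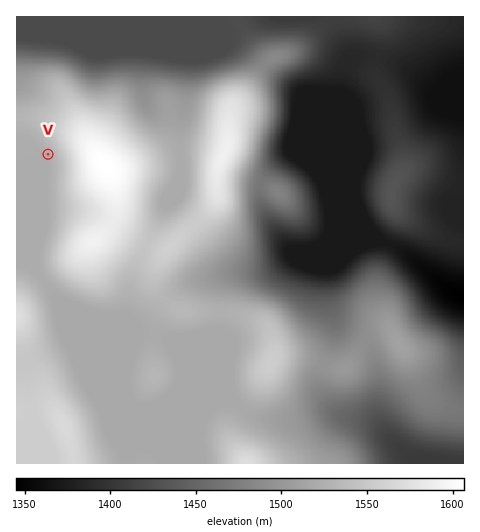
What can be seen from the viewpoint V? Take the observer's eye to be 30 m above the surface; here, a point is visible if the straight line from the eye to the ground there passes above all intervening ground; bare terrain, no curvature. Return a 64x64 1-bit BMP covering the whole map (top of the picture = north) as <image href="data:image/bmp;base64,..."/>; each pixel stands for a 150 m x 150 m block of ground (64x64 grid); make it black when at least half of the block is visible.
<image width="64" height="64" href="data:image/bmp;base64,Qk0+AgAAAAAAAD4AAAAoAAAAQAAAAEAAAAABAAEAAAAAAAACAAATCwAAEwsAAAIAAAAAAAAA////AAAAAABAAAAAAAAAAEAAAAAAAAAAQAAAAAAAAAAAAAAAAAAAAACAAAAAAAAAAYAAAAAAAAADgAAAAAAAAAcAAAAAAAAAfwAAAAAAAAA/AAAAAAAAAD4AAAAAAAAAPgAAAAAAAAA+AAAAAAAAADwAAAAAAAAAHAAAAAAAAAAcAAAAAAAAABwAAAAAAAAAGAAAAAAAAAAYAAAAAAAAABgAAAAAAAAAOAAAAAAAAAD4AAAAAAAAAPgAAAAAAAAA8AAAAAAAAADwAAAAAAAAAPAAAAAAAAAA8AAAAAAAAADwAAAAAAAAAPAAAAAAAAAA/gAAAAAAAAD/AAAAAAAAAP/AAAAAAAAA/+AAAAAAAAD/+AAAAAAAAP/4AAAAAAAA//AAAAAAAAD/wAAAAAAAAP+AAAAAAAAA/4AAAAAAAAD/wAAAAAAAAP/AAAAAAAAA/+AAAAAAAAD/4AAAAAAAAP/AAAAAAAAA/8AAAAAAAAD/wAAAAAAAAP+AAAAAAAAA/wAAAAAAAAD8AAAAAAAAAPAAAAAAAAAAAAAAAAAAAAAAAAAAAAAAAAAAAAAAAAAAAAAAAAAAAAAAAAAAAAAAAAAAAAAAAAAAAAAAAAAAAAAAAAAAAAAAAAAAAAAAAAAAAAAAAAAAAAAAAAAAAAAAAAAAAAAAAAAAAAAAAAAAAAAAAAAAAAAAAA=="/>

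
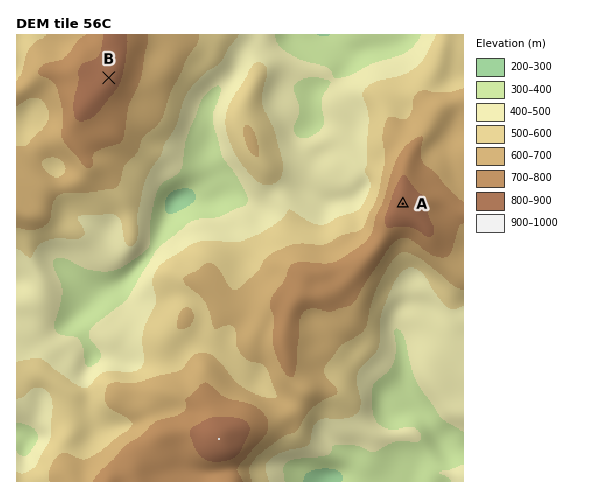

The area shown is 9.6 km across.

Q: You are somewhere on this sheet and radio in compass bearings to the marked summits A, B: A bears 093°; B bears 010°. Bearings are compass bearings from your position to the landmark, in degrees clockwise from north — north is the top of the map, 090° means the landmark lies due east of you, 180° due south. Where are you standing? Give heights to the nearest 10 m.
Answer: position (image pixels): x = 89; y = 187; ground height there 620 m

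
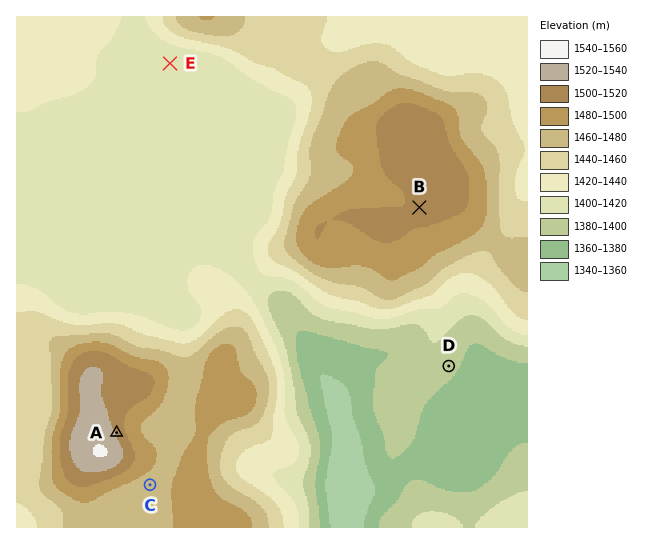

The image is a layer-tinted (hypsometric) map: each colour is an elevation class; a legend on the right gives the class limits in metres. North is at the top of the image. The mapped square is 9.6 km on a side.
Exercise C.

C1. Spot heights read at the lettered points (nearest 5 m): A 1515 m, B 1510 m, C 1475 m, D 1385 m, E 1410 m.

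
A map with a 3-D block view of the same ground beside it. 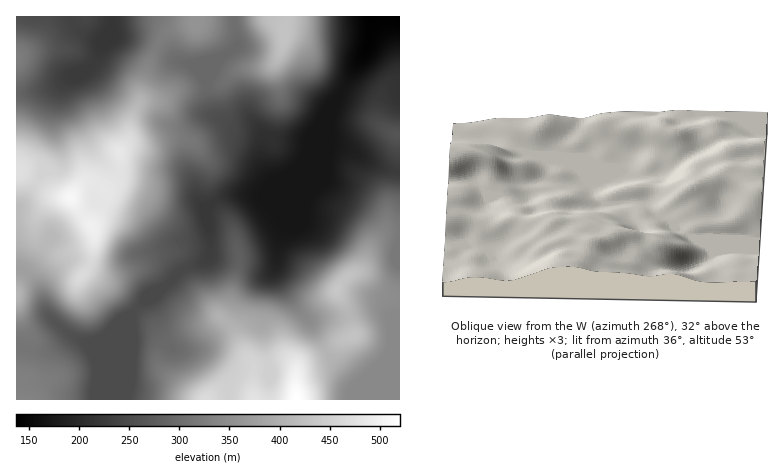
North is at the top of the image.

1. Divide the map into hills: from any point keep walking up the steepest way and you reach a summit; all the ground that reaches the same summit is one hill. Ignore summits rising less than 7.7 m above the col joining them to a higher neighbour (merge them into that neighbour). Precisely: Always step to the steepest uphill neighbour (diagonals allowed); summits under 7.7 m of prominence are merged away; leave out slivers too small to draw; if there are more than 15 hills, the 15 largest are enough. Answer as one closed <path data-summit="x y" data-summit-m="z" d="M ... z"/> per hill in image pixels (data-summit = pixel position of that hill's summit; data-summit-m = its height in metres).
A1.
<path data-summit="70 198" data-summit-m="508" d="M68 80l-7 8-7 20-1 18 3 14-2 14-38 58 0 56 8 3 13 13 12 32 19 17 18 10 24-8 36-36 8-3 28-26 24-10 4-4 0-20-2-28-7-4-9-24-6-6-12-3-18 3-34-1-12-6-14-13-31-56-1-8z"/><path data-summit="296 400" data-summit-m="520" d="M336 100l-6 4-6 16-11 16-8 20-13 14-14 9-16 17-12-2-20 1-14 6-8 7 1 50-7 5-20 7-12 13-16 13-8 3-6 7 2 6 28 35 6 3 20-1 8-5 21-18 20-34 29-22-6 12-6 38 3 32 4 14 1 34 130 0 0-70-11 26-33 29-27-29-18-32-21-26-14-24-1-8 6-30 49-114z"/><path data-summit="120 152" data-summit-m="484" d="M112 27l-8 11-10 26-6 6-14 6-8 8-2 6 3 14 22 38 7 12 14 13 12 6 34 1 18-3 10 2 8 7 6 18 6 9 26-12 20-1 12 2 19-18-9 2-7-10-3-10 2-24-6-7-6-2-20 0-19-13-5-16-2-16-14-17-16-5-10-10-18-9-32-5z"/><path data-summit="336 290" data-summit-m="436" d="M330 123l-49 113-4 18-1 20 14 24 20 22 32-3 30-10 10 1 8 7 8-1 2-142-22-6-32-17-14-3z"/><path data-summit="284 36" data-summit-m="431" d="M372 16l-138 0 3 30-19 14-12 22 2 16 5 16 15 11 6 3 18-1 11 7-1 26 10 20 20-10 13-14 8-20 11-16 6-16 10-10 27-46z"/><path data-summit="398 134" data-summit-m="265" d="M400 16l-27 0-6 32-29 48-8 24 2 26 14 3 32 17 18 6 4 0z"/><path data-summit="16 400" data-summit-m="335" d="M132 314l-22 21-14 6-10 2-18-8-14 12-8 4-12 0-18-4 0 53 110 0 6-26 2-38z"/><path data-summit="206 400" data-summit-m="466" d="M140 306l-8 8 2 22-2 38-6 26 102 0 1-20-3-4-22-21-34-8-28-35z"/><path data-summit="16 58" data-summit-m="326" d="M72 16l-56 0 0 77 34-5 38-18 6-6 11-28-7 4-16-6-7-6z"/><path data-summit="254 400" data-summit-m="478" d="M272 272l-27 20-7 8-8 20-26 24-8 5-14 1 10 1 12 4 22 21 3 4-1 20 41 0 0-34-4-14-3-32 6-38z"/><path data-summit="196 24" data-summit-m="360" d="M234 16l-122 0 0 12 4 8 26 3 18 7 16 14 16 5 14 16 12-21 19-14z"/><path data-summit="354 336" data-summit-m="430" d="M378 307l-10 1-26 9-33 3 20 36 27 29 33-29 11-26 0-16-10 1z"/><path data-summit="16 172" data-summit-m="473" d="M66 80l-22 10-28 4 0 117 38-57 2-8-3-20 1-18 4-14z"/><path data-summit="16 294" data-summit-m="410" d="M18 268l-2 78 18 5 14-1 22-16-21-18-12-32-13-13z"/>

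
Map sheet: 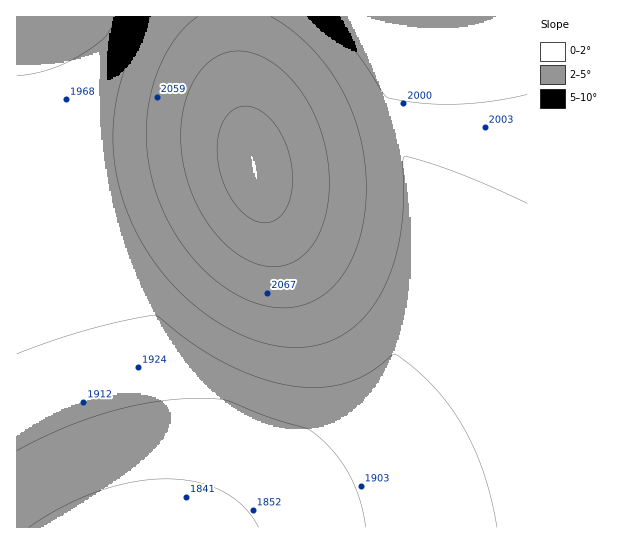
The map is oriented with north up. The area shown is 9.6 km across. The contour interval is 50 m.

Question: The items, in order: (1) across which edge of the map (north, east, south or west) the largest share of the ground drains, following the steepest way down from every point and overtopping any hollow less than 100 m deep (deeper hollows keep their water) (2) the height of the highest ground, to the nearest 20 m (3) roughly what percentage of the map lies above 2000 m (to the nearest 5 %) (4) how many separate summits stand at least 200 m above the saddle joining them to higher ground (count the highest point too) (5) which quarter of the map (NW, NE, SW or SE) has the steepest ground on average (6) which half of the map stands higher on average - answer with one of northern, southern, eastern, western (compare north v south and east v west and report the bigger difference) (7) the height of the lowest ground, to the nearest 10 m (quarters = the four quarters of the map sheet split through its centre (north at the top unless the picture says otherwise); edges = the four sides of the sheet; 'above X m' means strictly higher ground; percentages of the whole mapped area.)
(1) Drainage is mainly to the south: more ground falls towards that edge than towards any other.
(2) The highest ground is at about 2200 m.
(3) Ground above 2000 m makes up about 35 % of the sheet.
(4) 1 summit rises at least 200 m above its surroundings.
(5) Slopes are steepest in the north-west quarter.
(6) Taken as a whole, the northern half is higher than the southern.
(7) About 1820 m is the lowest elevation on the sheet.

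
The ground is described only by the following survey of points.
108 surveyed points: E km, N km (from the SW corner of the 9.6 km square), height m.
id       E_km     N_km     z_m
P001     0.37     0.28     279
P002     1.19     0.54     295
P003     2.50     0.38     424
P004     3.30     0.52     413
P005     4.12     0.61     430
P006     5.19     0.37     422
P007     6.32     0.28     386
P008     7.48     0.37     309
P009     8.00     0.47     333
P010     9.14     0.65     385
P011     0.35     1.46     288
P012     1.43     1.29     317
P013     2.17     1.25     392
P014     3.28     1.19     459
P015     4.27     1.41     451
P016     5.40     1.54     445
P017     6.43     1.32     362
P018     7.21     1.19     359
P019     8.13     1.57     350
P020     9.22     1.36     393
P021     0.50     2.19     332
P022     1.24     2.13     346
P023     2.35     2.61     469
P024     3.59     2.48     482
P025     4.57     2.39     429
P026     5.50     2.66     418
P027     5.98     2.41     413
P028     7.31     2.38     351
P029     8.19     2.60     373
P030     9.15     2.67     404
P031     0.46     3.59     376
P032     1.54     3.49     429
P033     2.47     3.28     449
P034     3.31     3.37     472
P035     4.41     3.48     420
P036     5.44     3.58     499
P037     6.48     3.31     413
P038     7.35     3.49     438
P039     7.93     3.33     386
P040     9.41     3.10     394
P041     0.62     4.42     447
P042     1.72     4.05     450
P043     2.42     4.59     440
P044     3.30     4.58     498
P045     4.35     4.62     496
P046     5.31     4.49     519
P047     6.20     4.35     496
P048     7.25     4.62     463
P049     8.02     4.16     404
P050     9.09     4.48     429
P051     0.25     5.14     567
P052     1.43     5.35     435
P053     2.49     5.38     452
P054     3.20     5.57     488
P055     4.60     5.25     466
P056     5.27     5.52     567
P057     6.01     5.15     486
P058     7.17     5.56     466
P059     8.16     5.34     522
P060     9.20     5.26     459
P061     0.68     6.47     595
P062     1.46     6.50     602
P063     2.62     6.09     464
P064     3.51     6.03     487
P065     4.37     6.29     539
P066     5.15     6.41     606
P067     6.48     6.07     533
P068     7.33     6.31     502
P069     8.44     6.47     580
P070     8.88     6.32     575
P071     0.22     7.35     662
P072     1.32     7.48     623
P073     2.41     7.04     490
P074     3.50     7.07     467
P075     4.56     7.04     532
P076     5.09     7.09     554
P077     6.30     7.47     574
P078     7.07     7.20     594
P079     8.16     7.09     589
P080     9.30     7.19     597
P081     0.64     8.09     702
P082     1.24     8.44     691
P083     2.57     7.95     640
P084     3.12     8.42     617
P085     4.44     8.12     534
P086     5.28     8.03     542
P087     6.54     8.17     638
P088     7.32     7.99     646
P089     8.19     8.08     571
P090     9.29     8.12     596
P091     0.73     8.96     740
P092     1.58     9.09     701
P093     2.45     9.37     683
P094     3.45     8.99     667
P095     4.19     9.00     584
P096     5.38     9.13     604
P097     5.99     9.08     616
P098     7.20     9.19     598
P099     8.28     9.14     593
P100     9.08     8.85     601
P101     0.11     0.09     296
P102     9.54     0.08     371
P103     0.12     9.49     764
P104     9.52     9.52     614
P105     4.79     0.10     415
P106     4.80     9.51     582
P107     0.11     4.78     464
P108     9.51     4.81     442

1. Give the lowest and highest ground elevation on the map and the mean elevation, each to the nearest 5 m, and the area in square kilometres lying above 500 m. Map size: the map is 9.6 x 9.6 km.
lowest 275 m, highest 765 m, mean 490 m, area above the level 38.4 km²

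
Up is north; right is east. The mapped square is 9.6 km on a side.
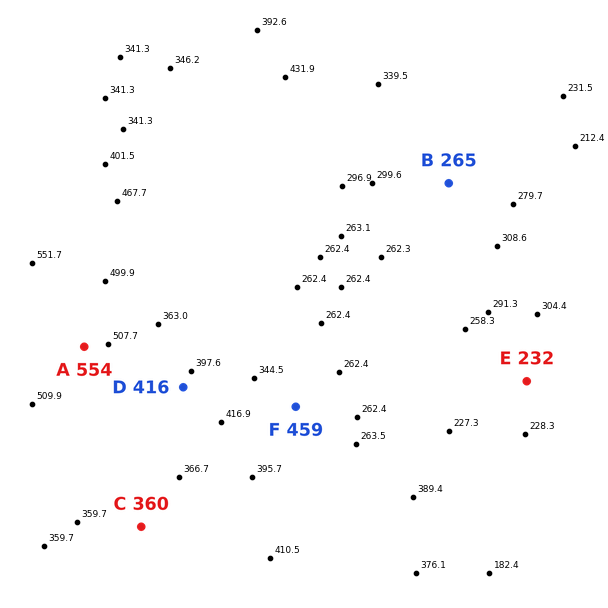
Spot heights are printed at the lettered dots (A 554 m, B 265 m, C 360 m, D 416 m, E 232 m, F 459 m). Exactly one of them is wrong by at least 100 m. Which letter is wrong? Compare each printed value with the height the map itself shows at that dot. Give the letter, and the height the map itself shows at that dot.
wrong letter F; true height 309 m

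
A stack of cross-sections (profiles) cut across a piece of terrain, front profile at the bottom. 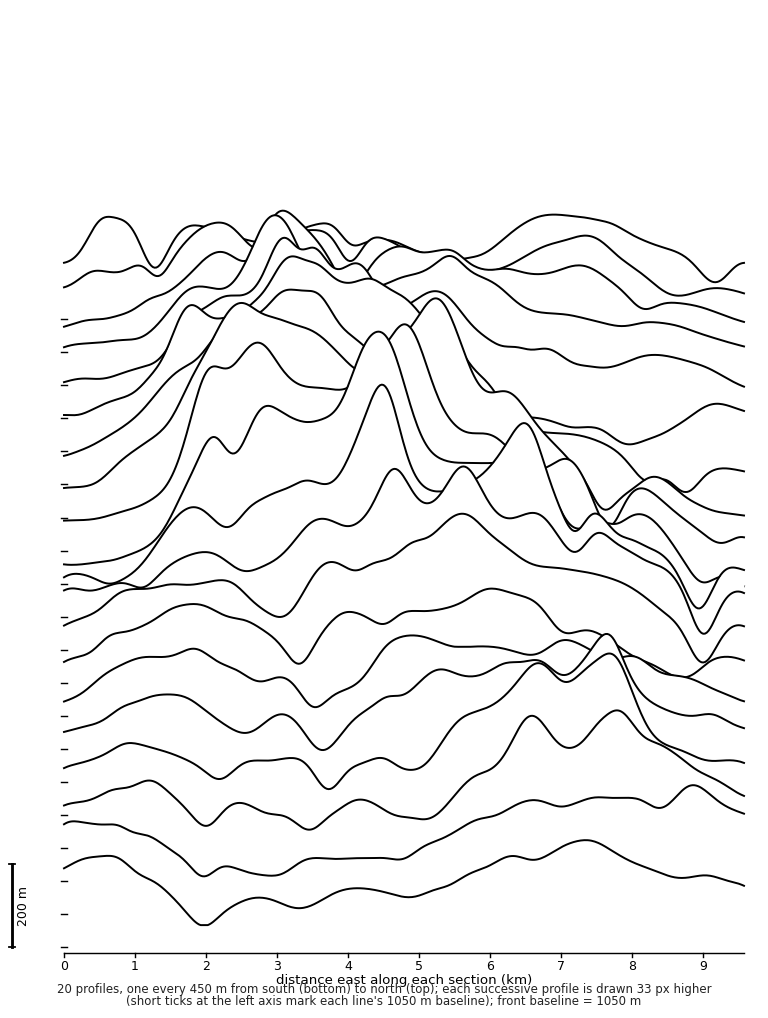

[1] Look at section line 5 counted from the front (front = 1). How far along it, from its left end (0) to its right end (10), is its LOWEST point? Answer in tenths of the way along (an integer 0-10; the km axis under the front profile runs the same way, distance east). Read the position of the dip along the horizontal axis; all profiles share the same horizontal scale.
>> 4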